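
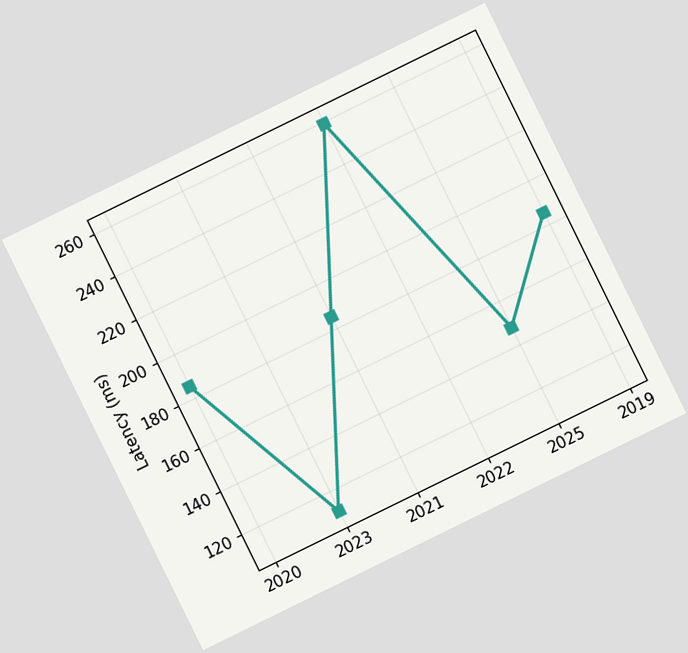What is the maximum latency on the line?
259ms

The chart is tilted about 26° counter-clockwise. The highest point is at 2022, and reading across to the y-axis gives 259ms.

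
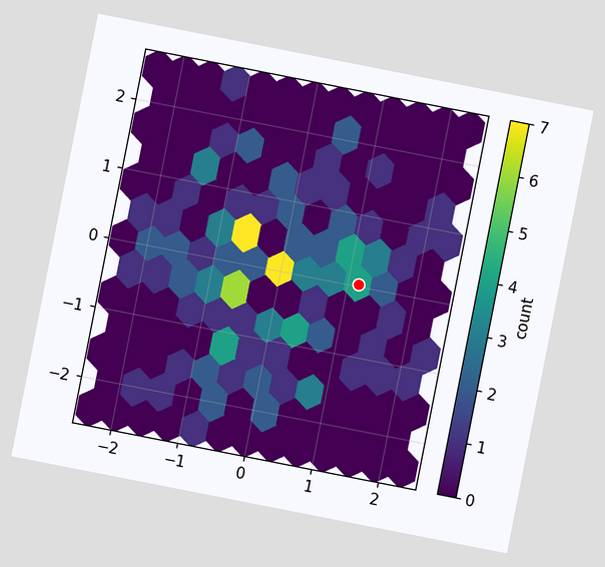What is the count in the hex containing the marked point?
4

The chart is tilted about 11° clockwise. The marked hex reads 4 on the colorbar.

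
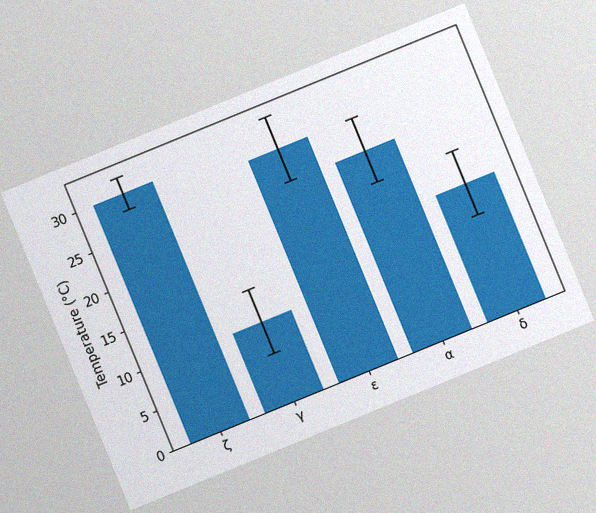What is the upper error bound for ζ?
The chart is tilted about 22° counter-clockwise, with some photo noise. The ζ bar's upper whisker reaches 32°C.

32°C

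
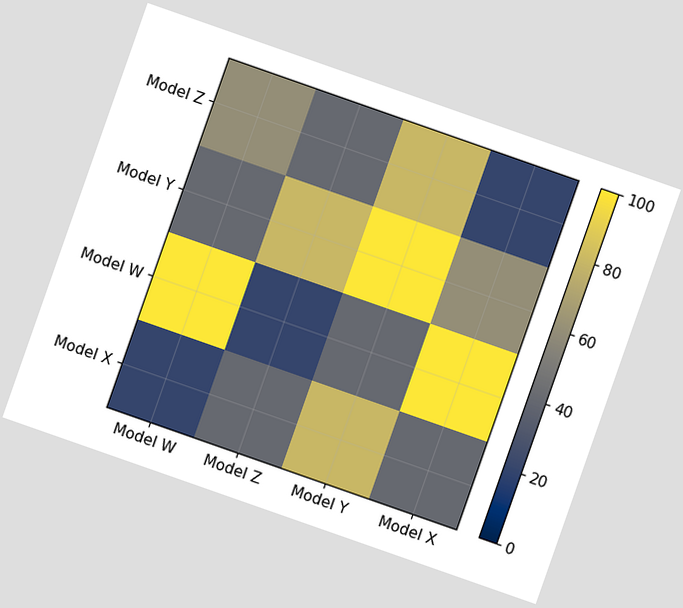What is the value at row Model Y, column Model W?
40

The chart is tilted about 19° clockwise. Matching cell (Model Y, Model W) against the colorbar gives 40.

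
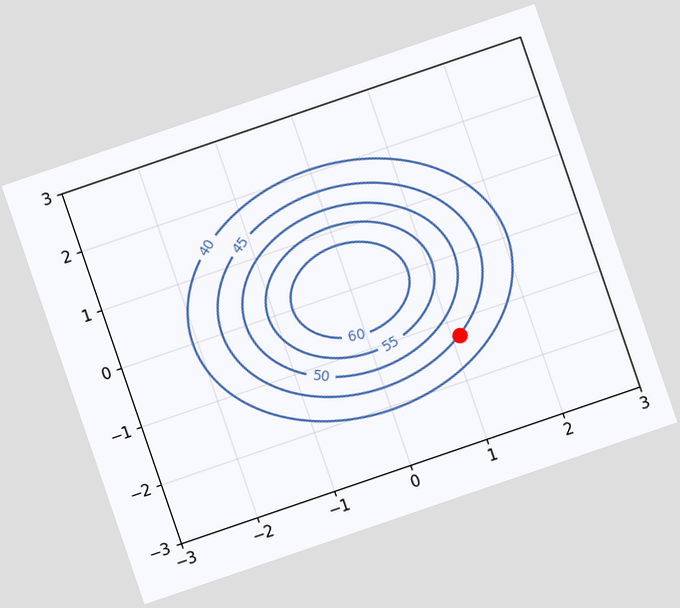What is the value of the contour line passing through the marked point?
The chart is tilted about 19° counter-clockwise. The marked point sits on the contour labelled 45.

45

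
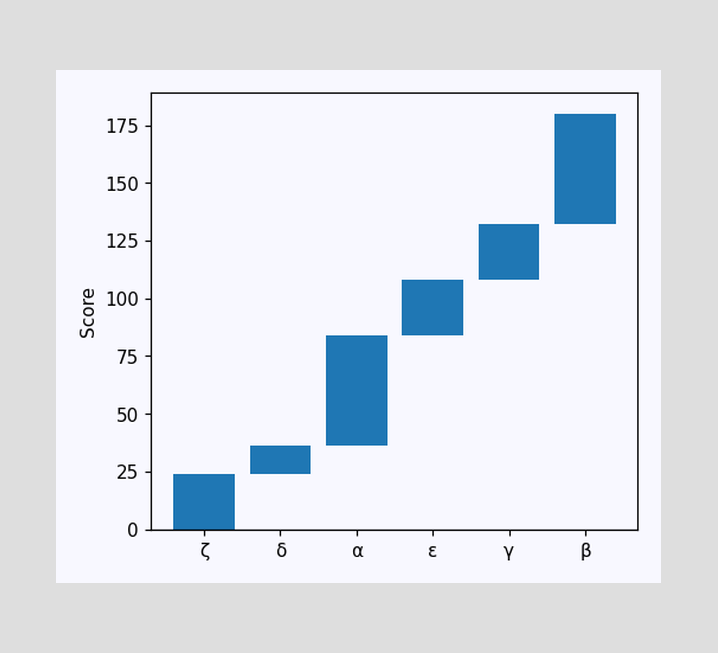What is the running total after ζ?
24

After ζ the running total reaches 24.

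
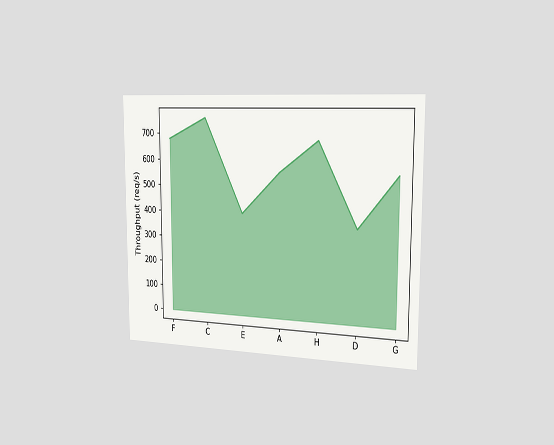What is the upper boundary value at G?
560req/s

The chart is viewed slightly from the right. At G the upper boundary is at 560req/s.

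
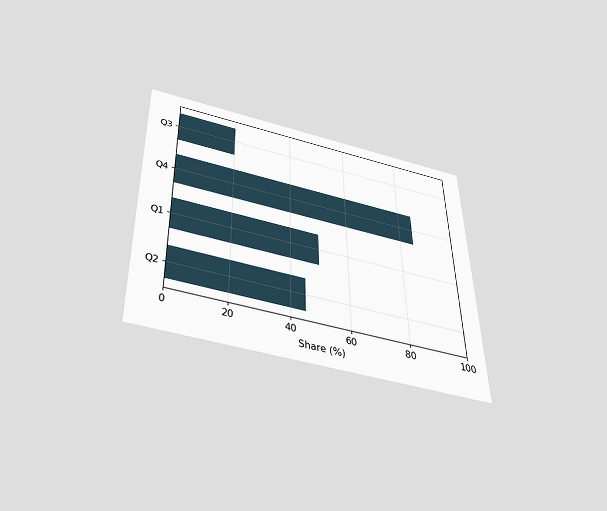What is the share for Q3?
20%

The chart is viewed slightly from below. Reading along the chart's x-axis, the Q3 bar reaches 20%.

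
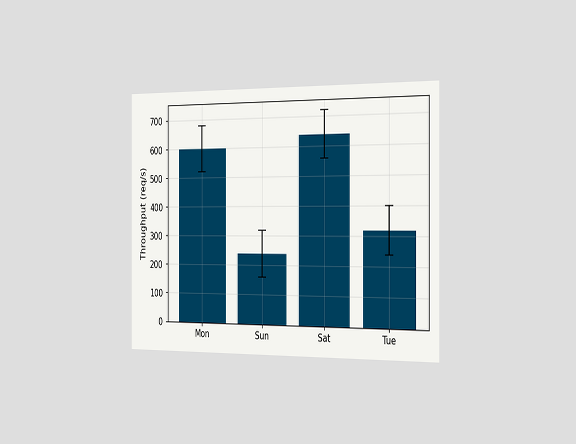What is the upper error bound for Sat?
720req/s

The chart is viewed slightly from the right. The Sat bar's upper whisker reaches 720req/s.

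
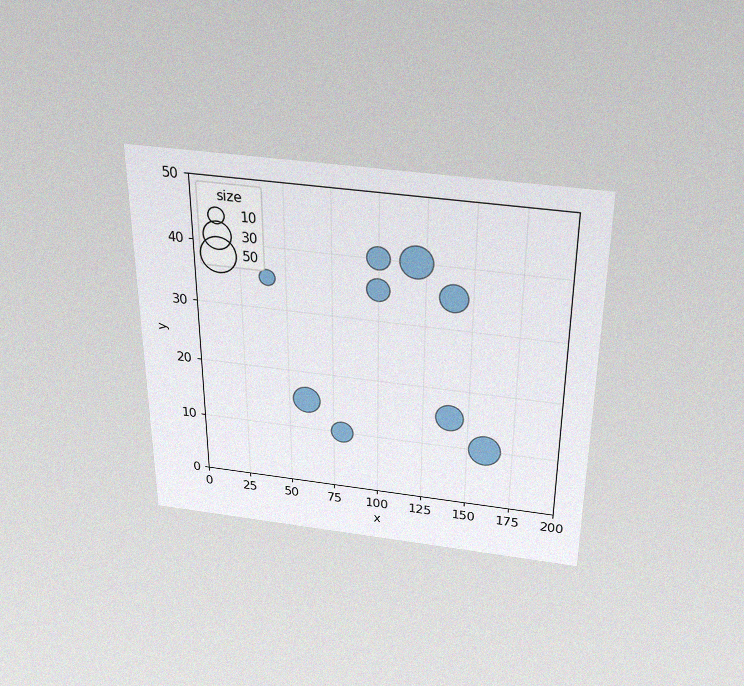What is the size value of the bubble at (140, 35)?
The chart is viewed slightly from above, with some photo noise. Matching the bubble at (140, 35) against the size legend gives 30.

30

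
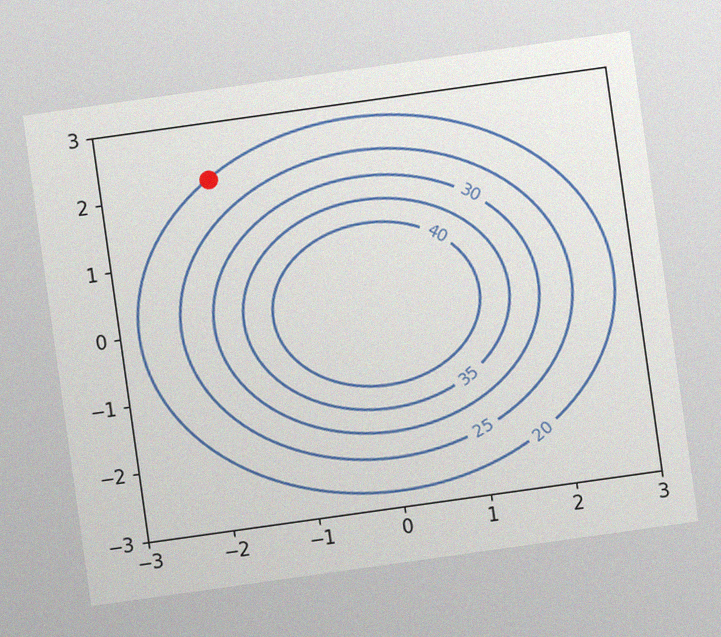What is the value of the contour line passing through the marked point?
The chart is tilted about 8° counter-clockwise, with some photo noise. The marked point sits on the contour labelled 20.

20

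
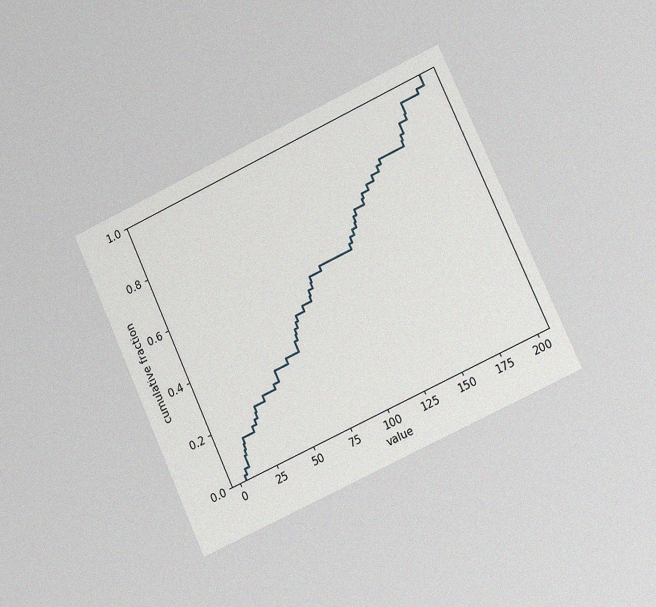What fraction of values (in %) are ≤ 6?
The chart is tilted about 25° counter-clockwise and viewed slightly from the right, with some photo noise. At x=6 the ECDF step is at 4%.

4%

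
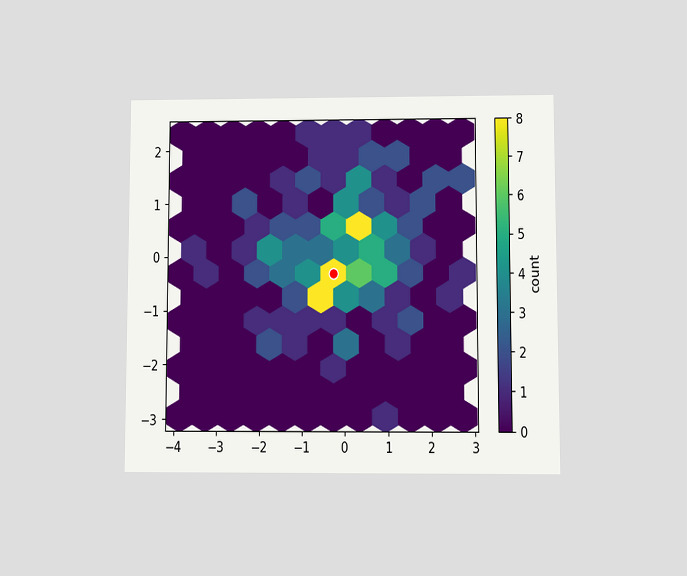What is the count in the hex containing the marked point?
8

The chart is viewed at a slight angle. The marked hex reads 8 on the colorbar.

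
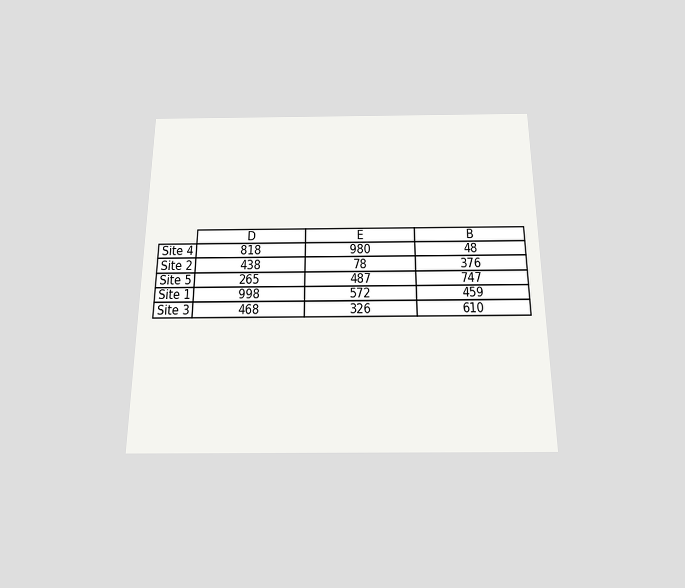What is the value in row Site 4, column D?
818

The chart is viewed slightly from below. The (Site 4, D) cell reads 818.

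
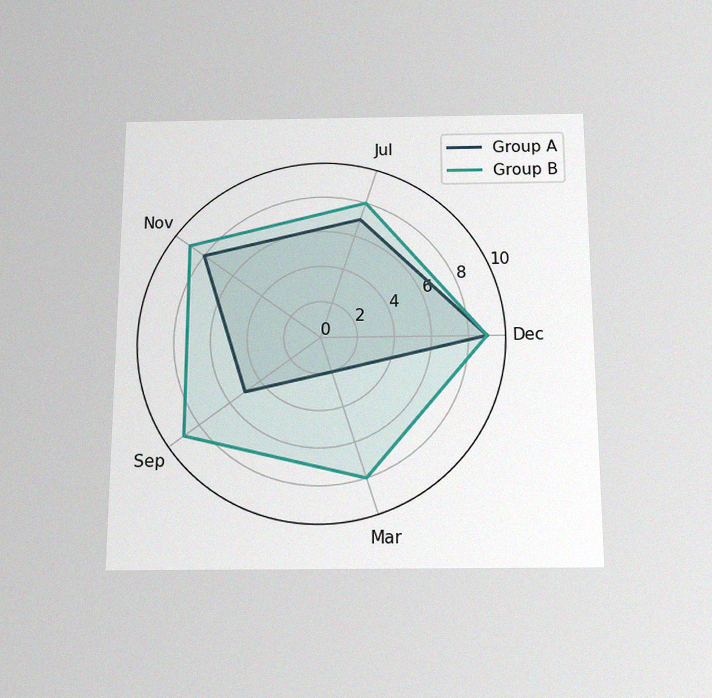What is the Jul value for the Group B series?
The chart is viewed slightly from below, with some photo noise. On the Jul axis, Group B reaches 8.

8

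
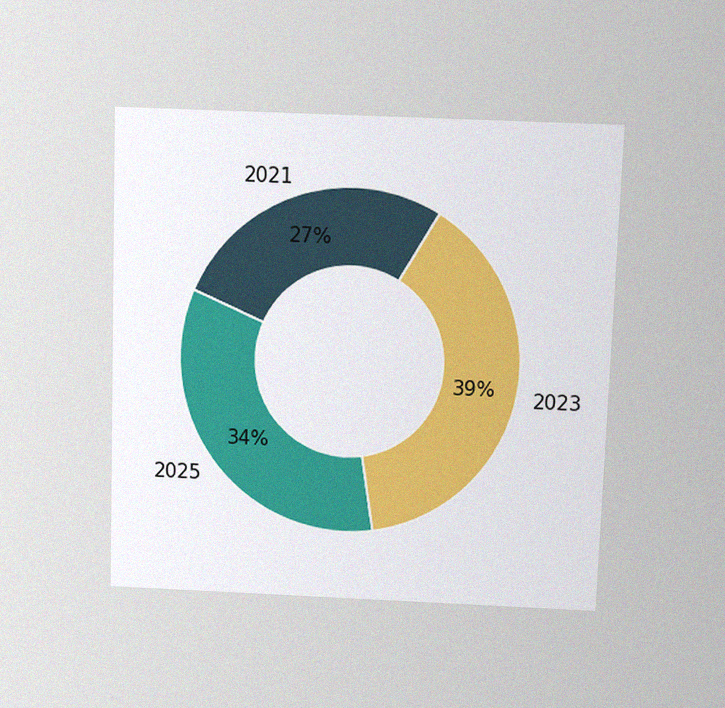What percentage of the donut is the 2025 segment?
The chart is viewed slightly from above, with some photo noise. The 2025 segment takes up 34% of the ring.

34%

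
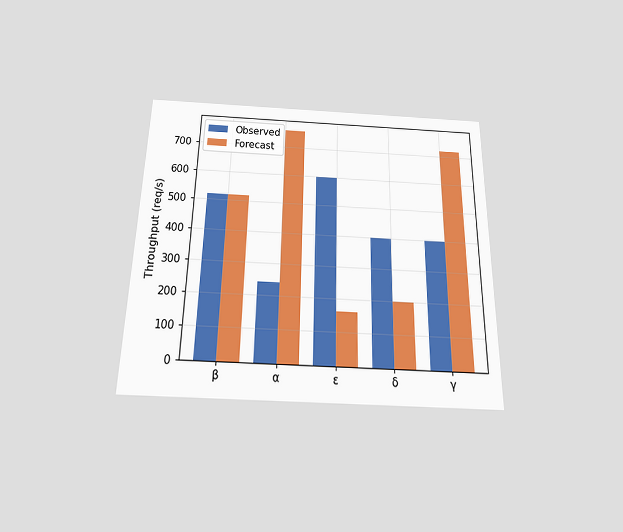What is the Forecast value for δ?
200req/s

The chart is viewed slightly from below. The Forecast bar at δ reaches 200req/s on the y-axis.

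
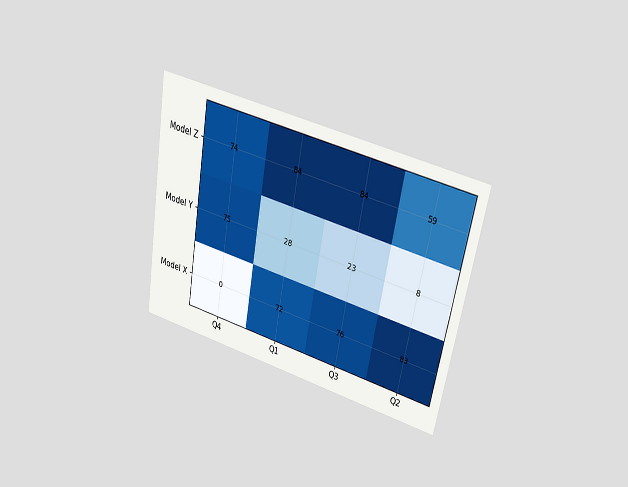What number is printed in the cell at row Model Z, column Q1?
The chart is tilted about 10° clockwise and viewed at a slight angle. The (Model Z, Q1) cell reads 84.

84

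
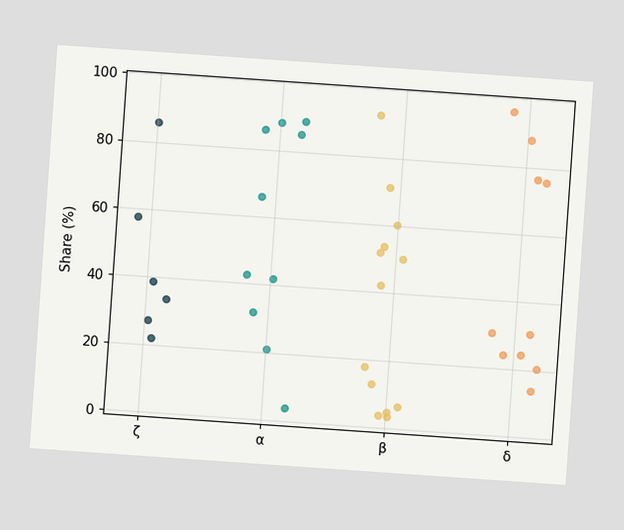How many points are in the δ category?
10

The chart is tilted about 4° clockwise. Counting the markers in the δ column gives 10.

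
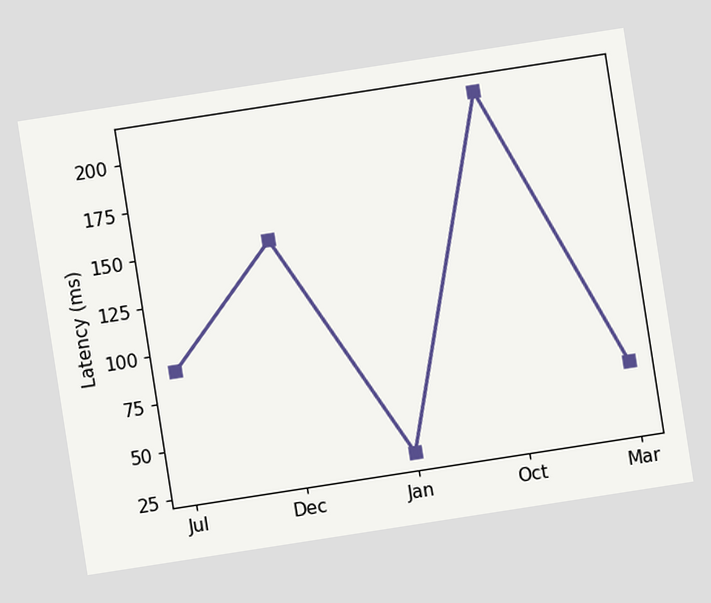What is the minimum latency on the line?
30ms

The chart is tilted about 9° counter-clockwise. The lowest point is at Jan, and reading across to the y-axis gives 30ms.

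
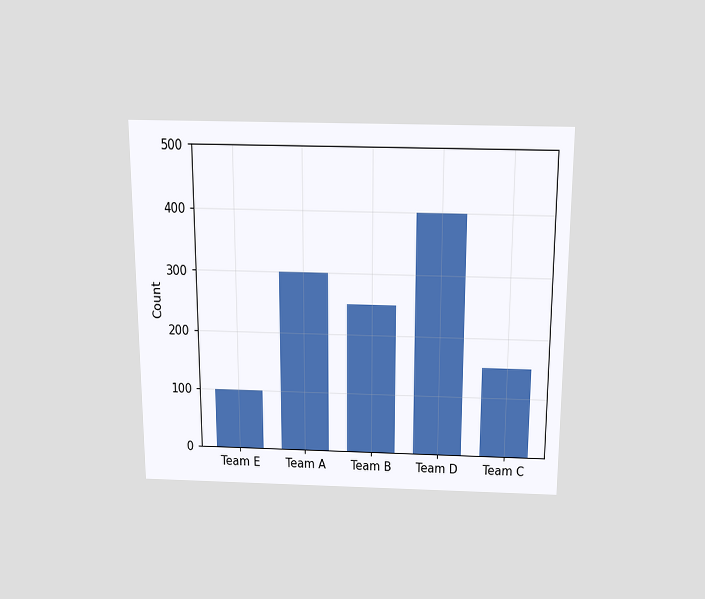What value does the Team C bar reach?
150

The chart is viewed slightly from above. Reading along the chart's y-axis, the Team C bar reaches 150.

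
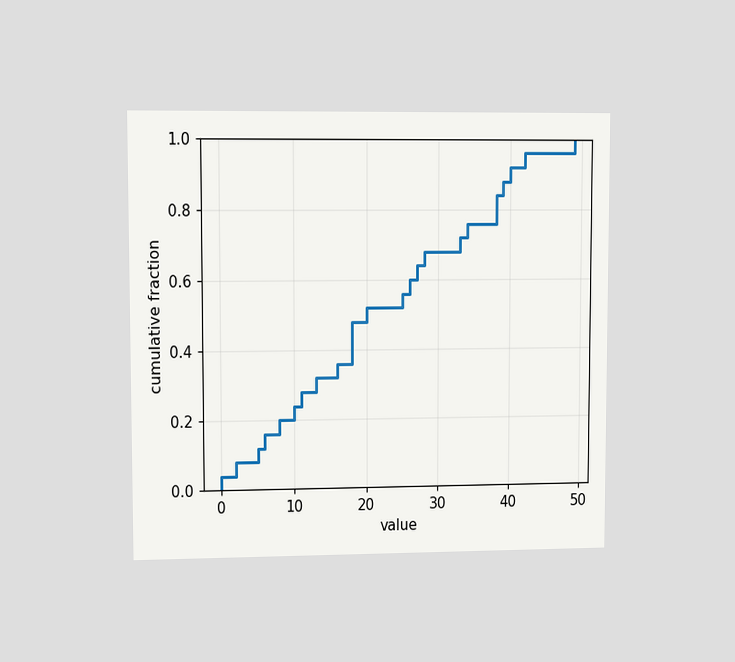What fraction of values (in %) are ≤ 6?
16%

The chart is viewed at a slight angle. At x=6 the ECDF step is at 16%.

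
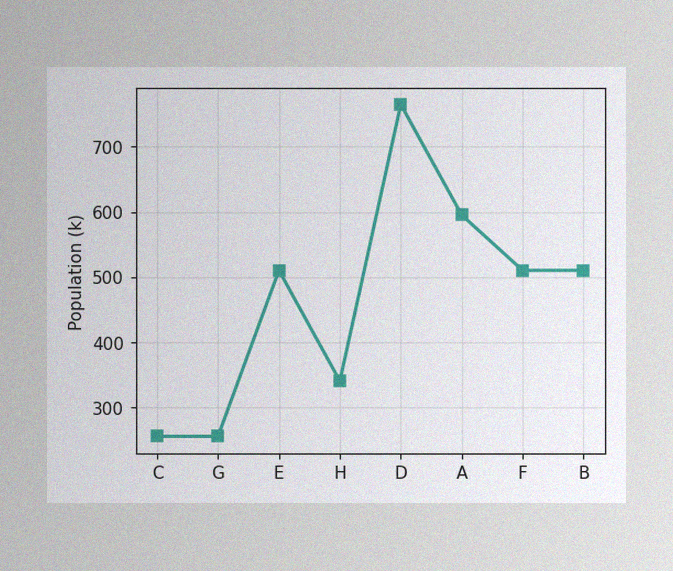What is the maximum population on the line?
765k

The image has some photo noise and uneven lighting. The highest point is at D, and reading across to the y-axis gives 765k.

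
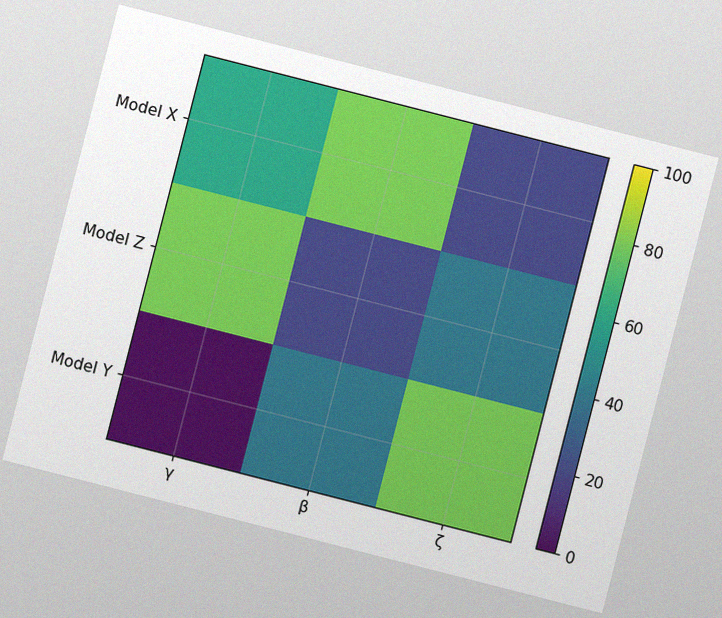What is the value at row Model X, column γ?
The chart is tilted about 14° clockwise, with some photo noise. Matching cell (Model X, γ) against the colorbar gives 60.

60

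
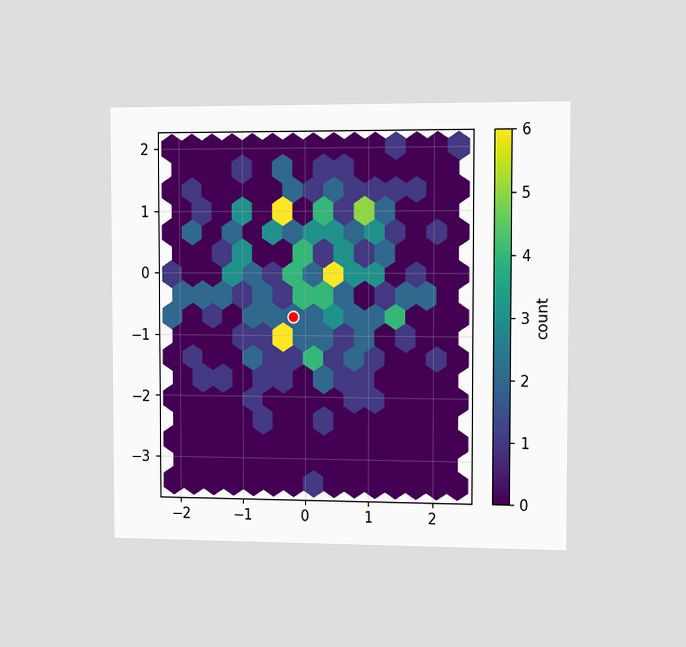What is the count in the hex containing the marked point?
The chart is viewed slightly from the right. The marked hex reads 2 on the colorbar.

2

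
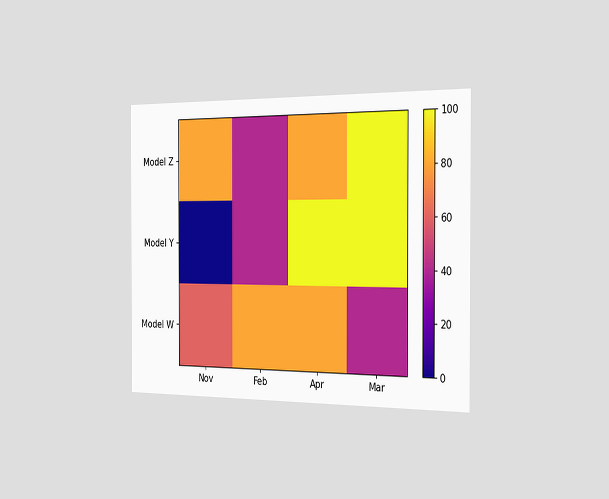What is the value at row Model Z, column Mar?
100

The chart is viewed slightly from the right. Matching cell (Model Z, Mar) against the colorbar gives 100.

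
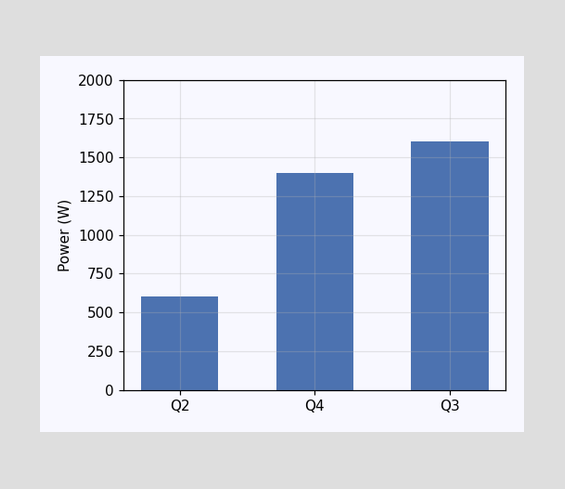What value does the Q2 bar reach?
600W

Reading along the chart's y-axis, the Q2 bar reaches 600W.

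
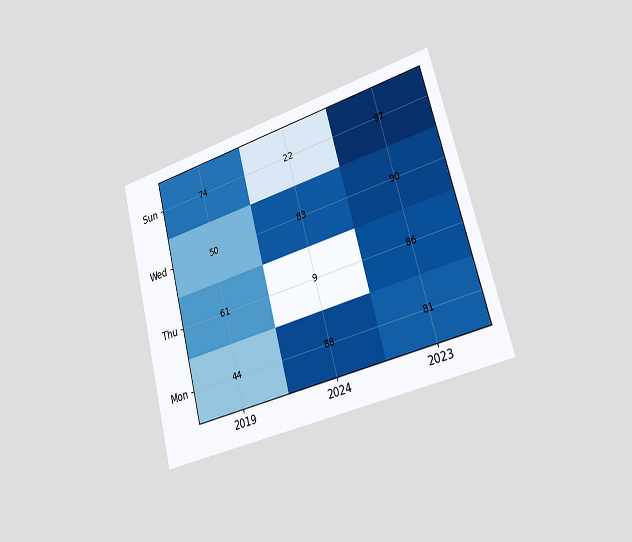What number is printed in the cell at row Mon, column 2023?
The chart is tilted about 15° counter-clockwise and viewed slightly from the right. The (Mon, 2023) cell reads 81.

81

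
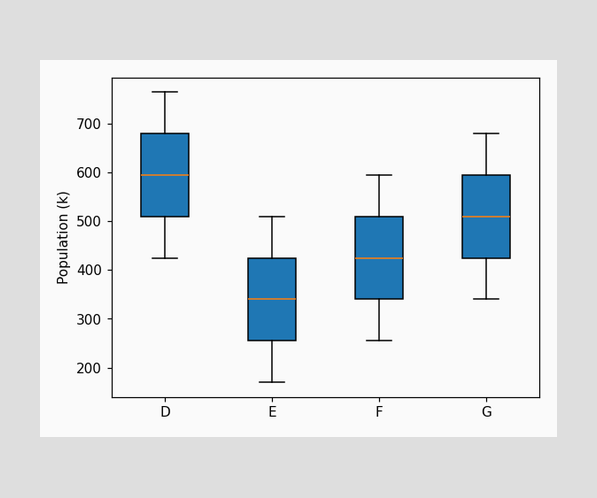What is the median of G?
510k

The median line in the G box sits at 510k.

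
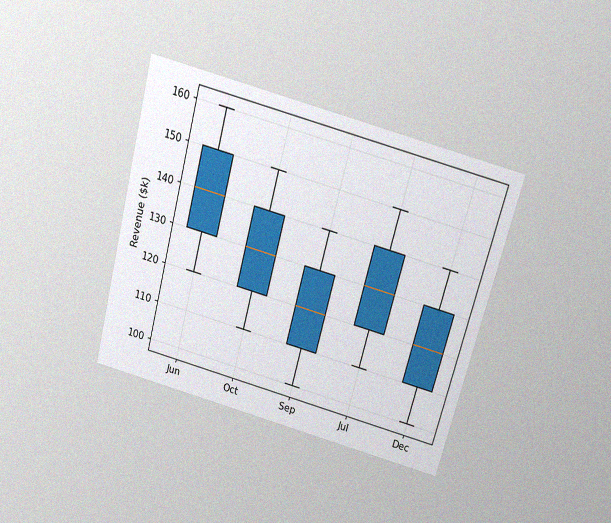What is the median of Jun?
The chart is tilted about 15° clockwise and viewed slightly from above, with some photo noise. The median line in the Jun box sits at $140k.

$140k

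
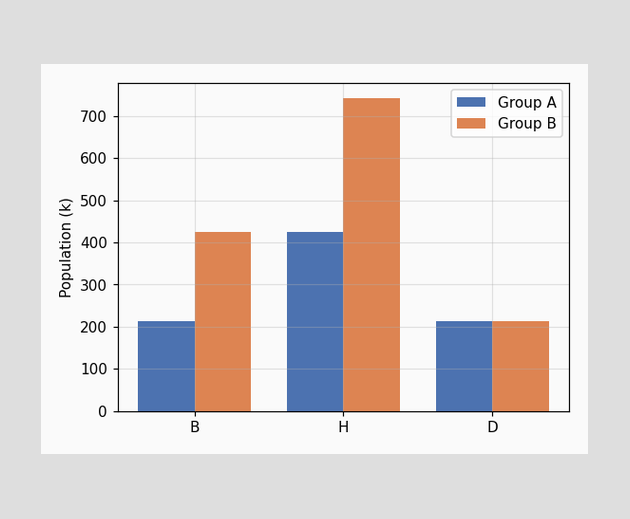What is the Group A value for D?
The Group A bar at D reaches 212k on the y-axis.

212k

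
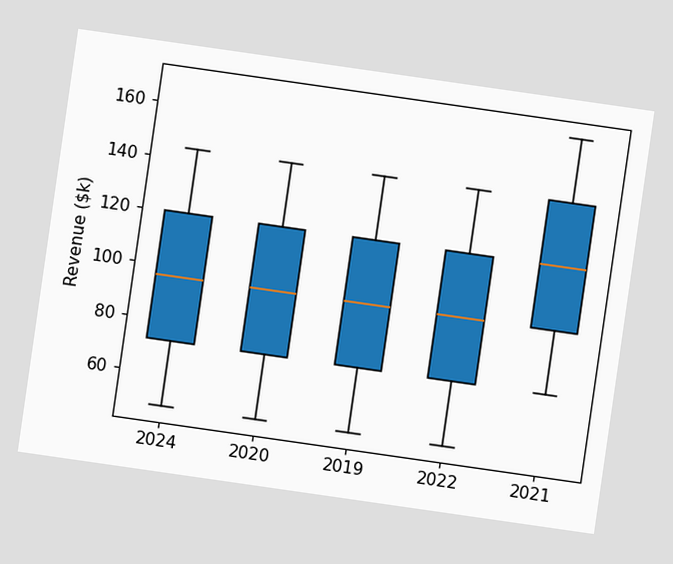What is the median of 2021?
$120k

The chart is tilted about 8° clockwise. The median line in the 2021 box sits at $120k.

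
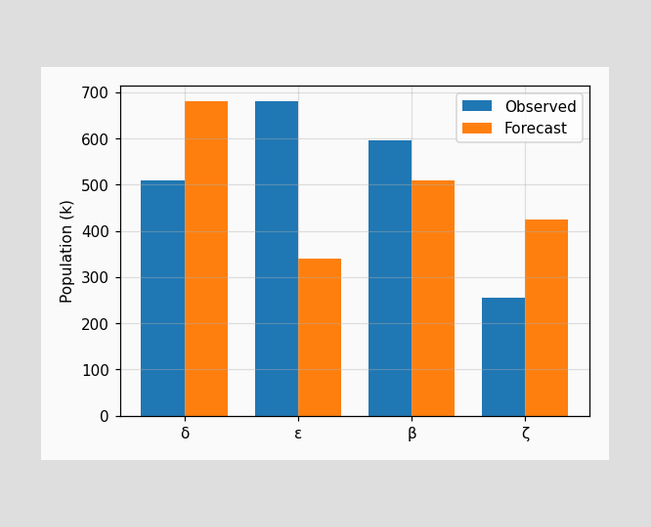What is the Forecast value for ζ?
425k

The Forecast bar at ζ reaches 425k on the y-axis.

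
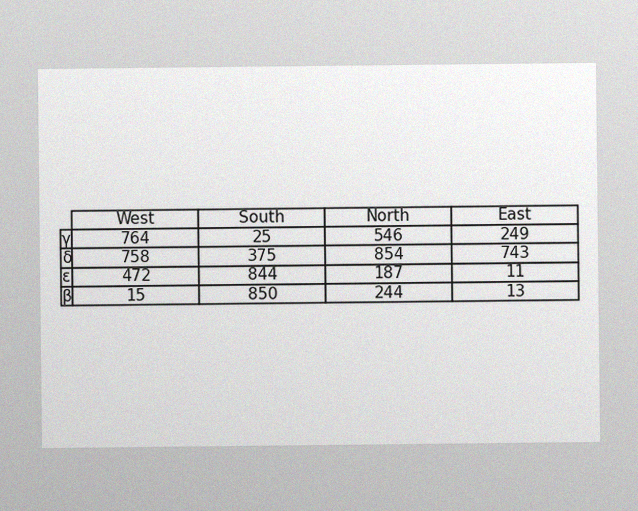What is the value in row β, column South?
The image has some photo noise and uneven lighting. The (β, South) cell reads 850.

850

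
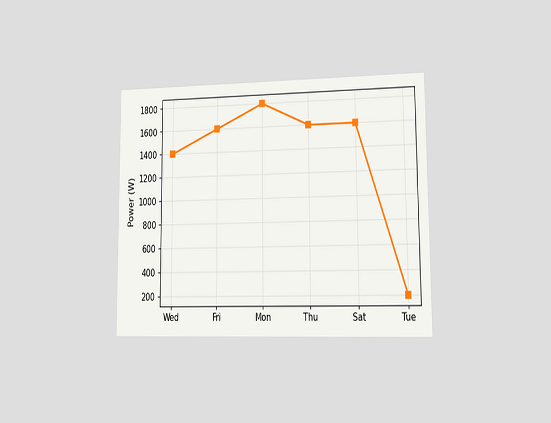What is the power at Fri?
The chart is viewed at a slight angle. At Fri, the line is at 1600W.

1600W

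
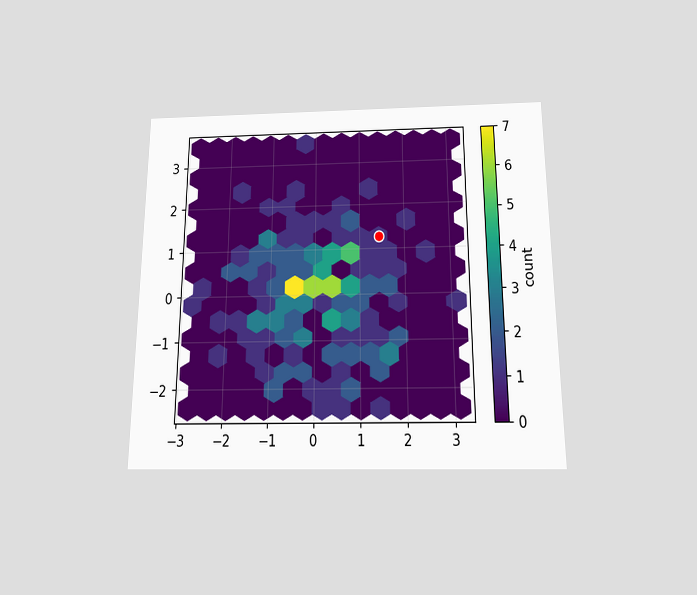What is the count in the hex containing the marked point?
1

The chart is viewed slightly from below. The marked hex reads 1 on the colorbar.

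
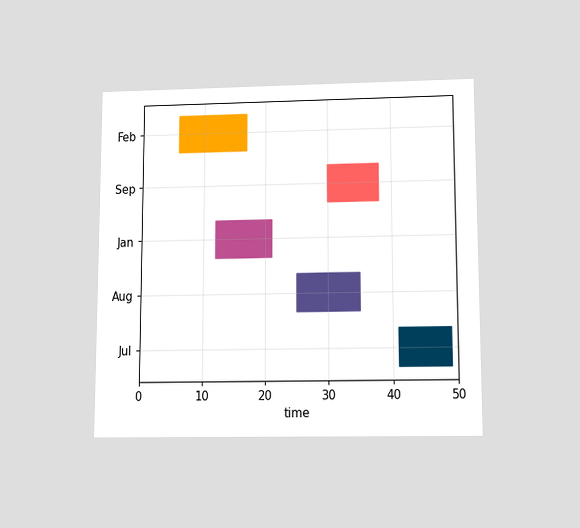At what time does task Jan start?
The chart is viewed slightly from below. The Jan bar begins at t=12.

12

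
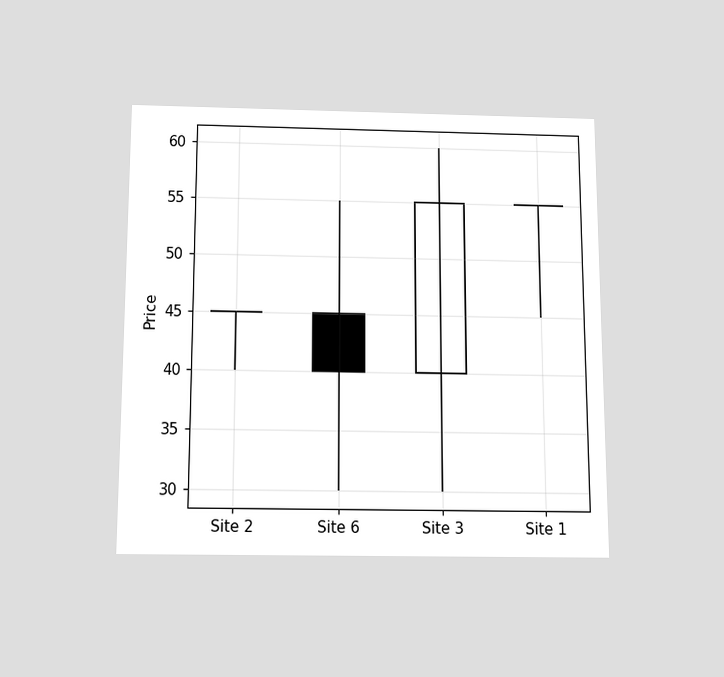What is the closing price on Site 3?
The chart is viewed slightly from below. The Site 3 candle closes at 55.

55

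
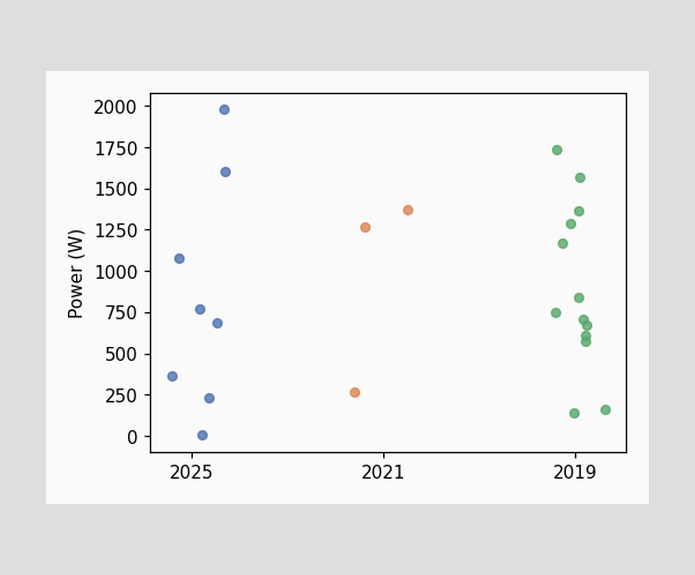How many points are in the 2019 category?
Counting the markers in the 2019 column gives 13.

13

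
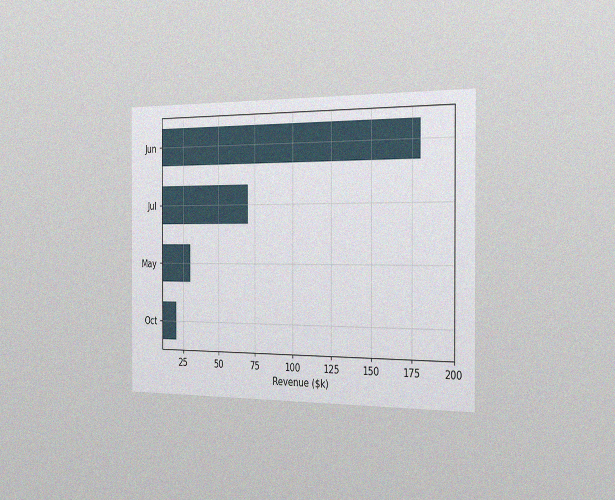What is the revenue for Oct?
The chart is viewed slightly from the right, with some photo noise. Reading along the chart's x-axis, the Oct bar reaches $20k.

$20k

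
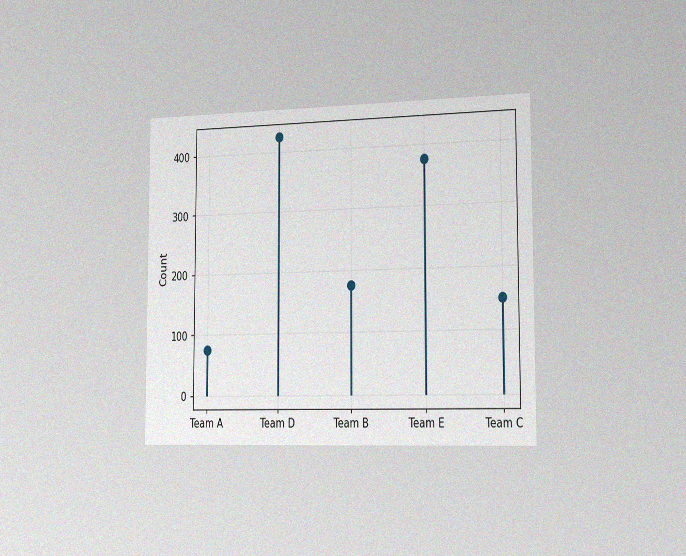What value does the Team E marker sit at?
375

The chart is viewed slightly from the right, with some photo noise. The Team E marker sits at 375.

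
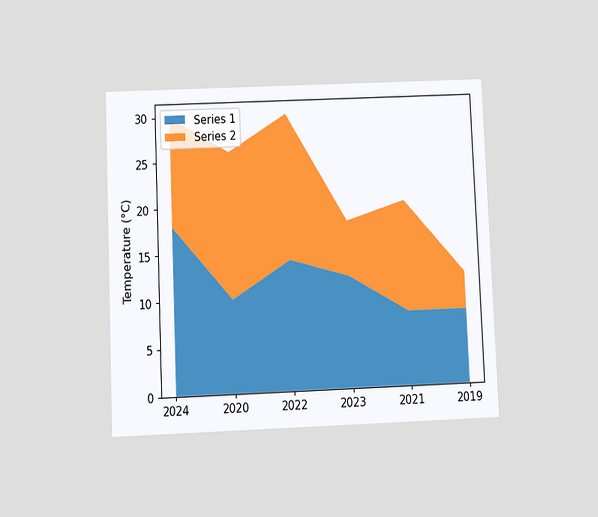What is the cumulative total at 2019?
12°C

The chart is tilted about 2° counter-clockwise and viewed slightly from below. The stacked total at 2019 reaches 12°C.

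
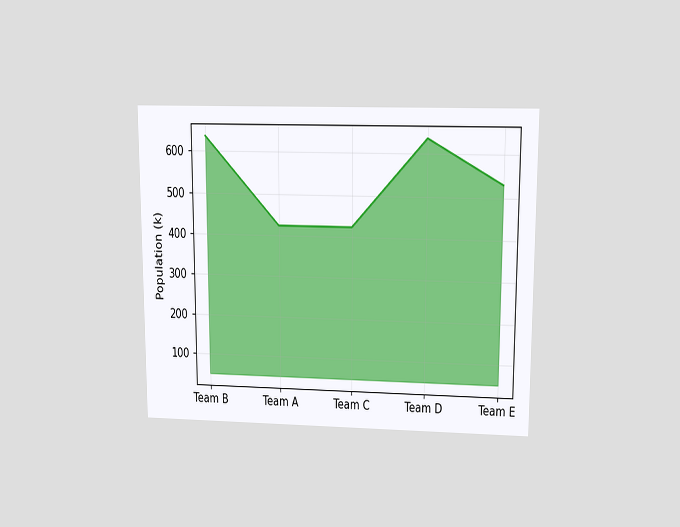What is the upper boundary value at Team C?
424k

The chart is viewed slightly from above. At Team C the upper boundary is at 424k.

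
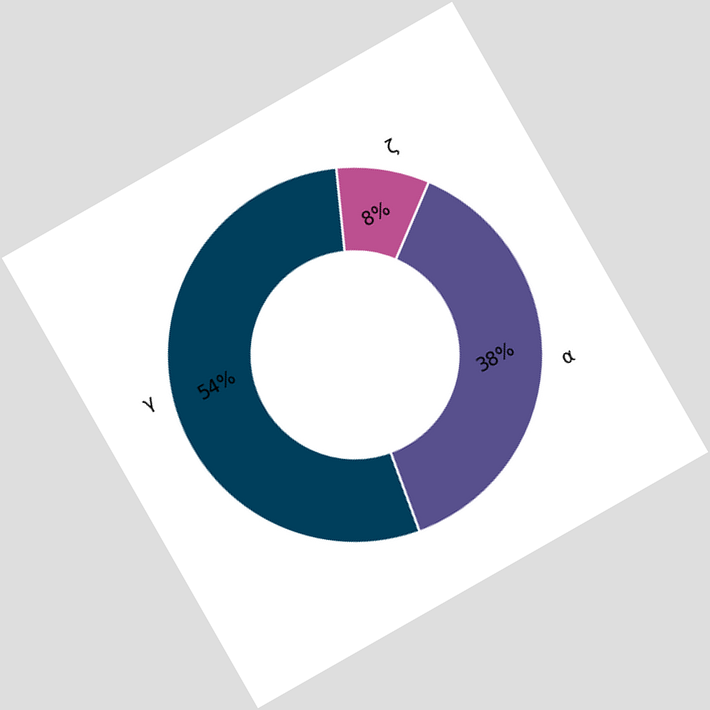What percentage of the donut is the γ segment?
The chart is tilted about 30° counter-clockwise. The γ segment takes up 54% of the ring.

54%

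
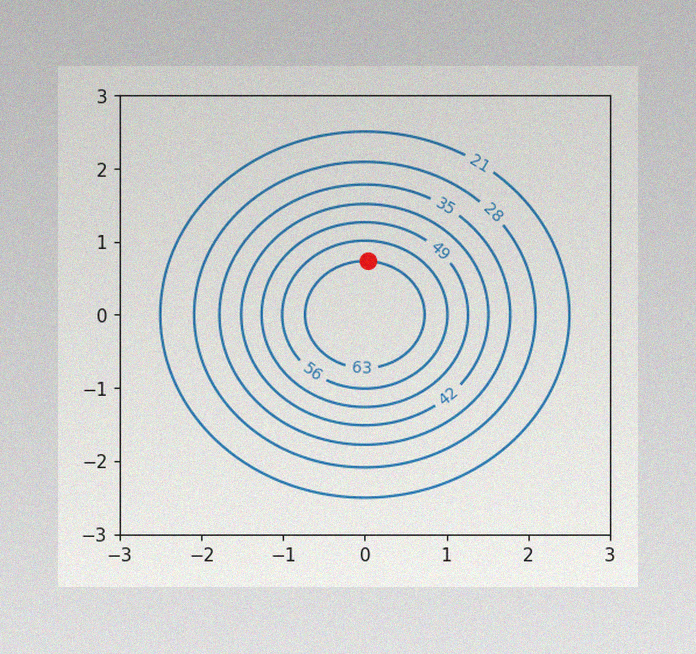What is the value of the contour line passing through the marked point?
63

The image has some photo noise and uneven lighting. The marked point sits on the contour labelled 63.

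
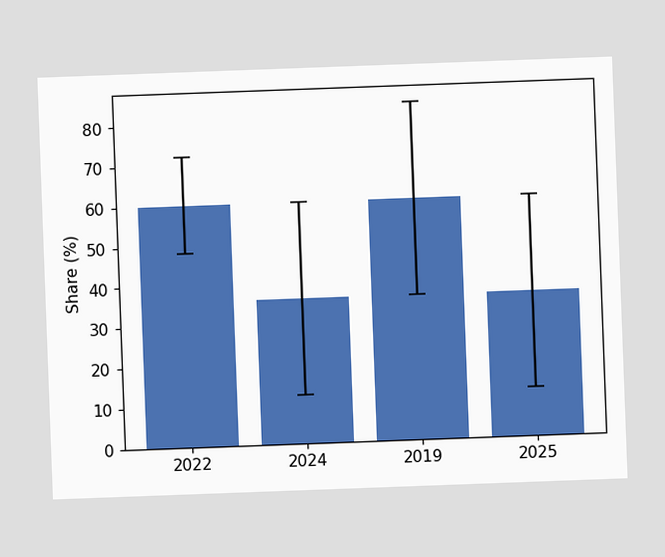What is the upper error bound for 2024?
60%

The chart is tilted about 2° counter-clockwise. The 2024 bar's upper whisker reaches 60%.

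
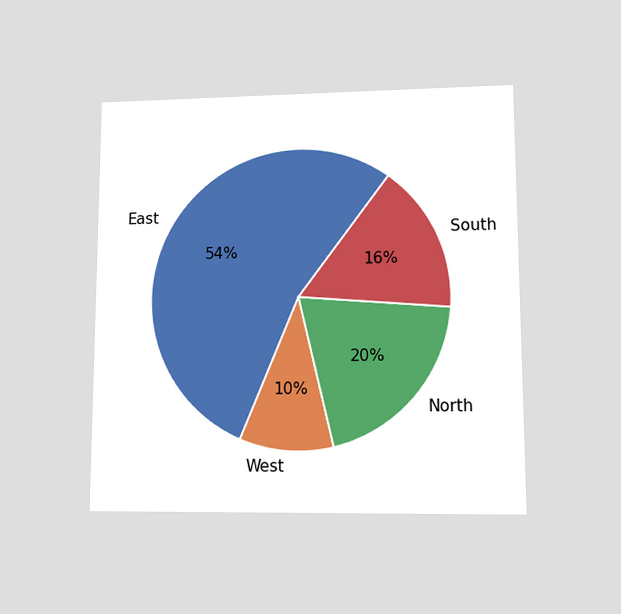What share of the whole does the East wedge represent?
54%

The chart is viewed at a slight angle. The East slice takes up 54% of the pie.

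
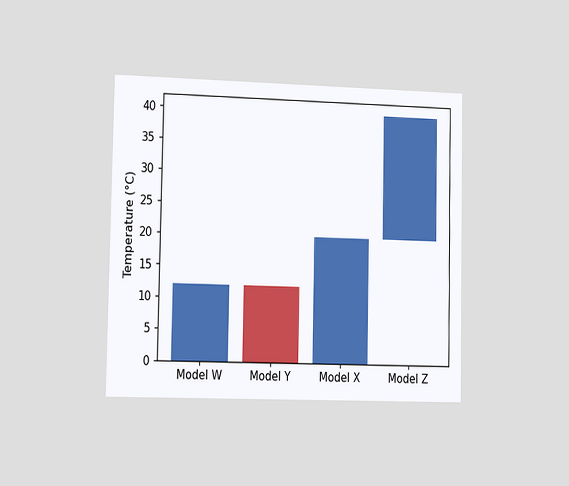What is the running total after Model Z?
The chart is viewed slightly from the left. After Model Z the running total reaches 40°C.

40°C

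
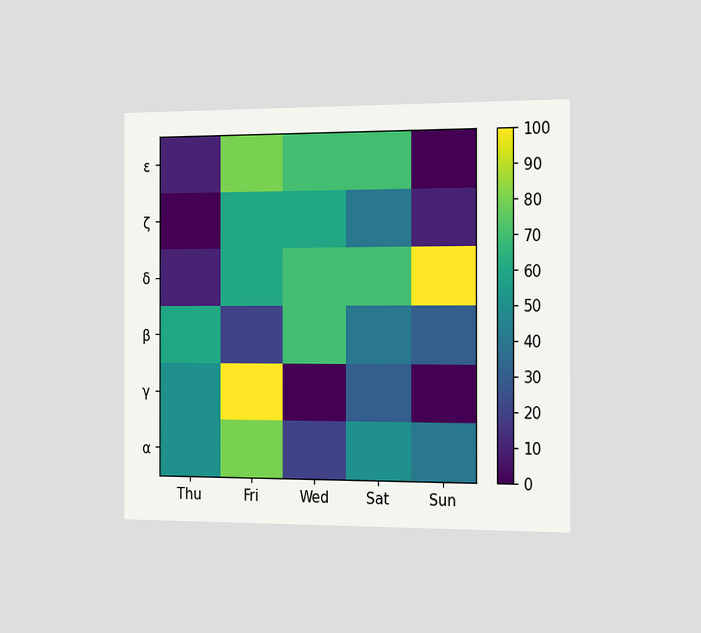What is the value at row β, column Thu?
The chart is viewed slightly from the right. Matching cell (β, Thu) against the colorbar gives 60.

60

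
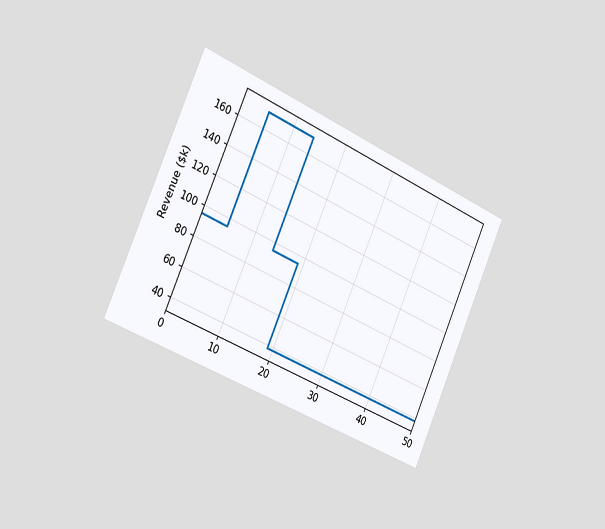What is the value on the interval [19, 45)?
The chart is tilted about 24° clockwise and viewed slightly from the left. On [19, 45) the step sits at $38k.

$38k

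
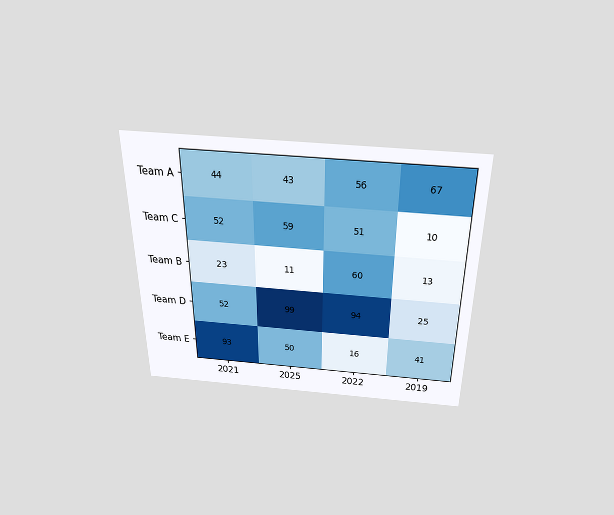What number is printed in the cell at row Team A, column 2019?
The chart is viewed slightly from above. The (Team A, 2019) cell reads 67.

67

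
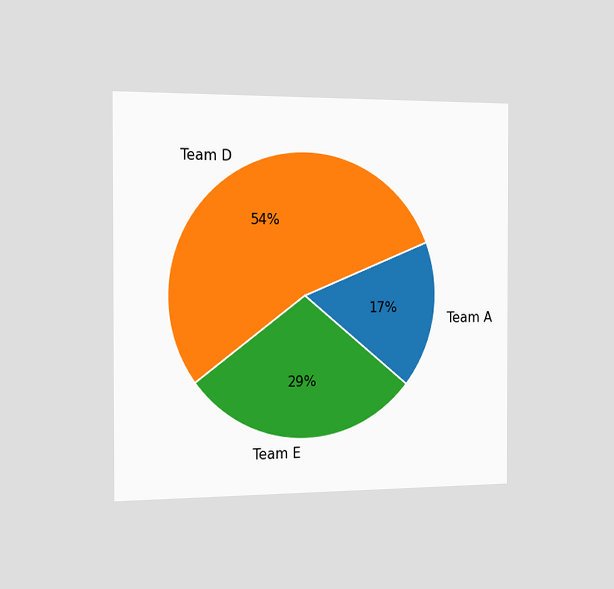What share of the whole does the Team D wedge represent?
The chart is viewed slightly from the left. The Team D slice takes up 54% of the pie.

54%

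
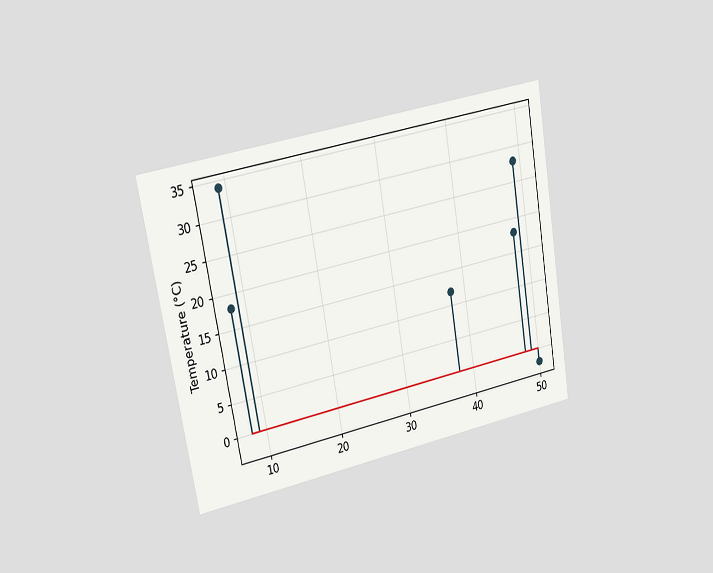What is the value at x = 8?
18°C

The chart is tilted about 10° counter-clockwise and viewed slightly from the left. The stem at x=8 reaches 18°C.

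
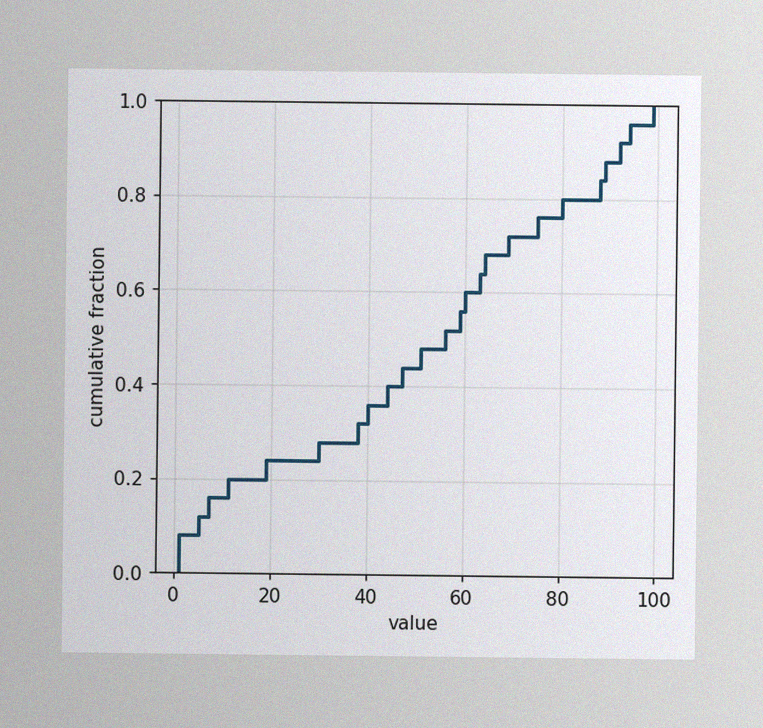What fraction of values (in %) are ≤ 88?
The image has some photo noise and uneven lighting. At x=88 the ECDF step is at 84%.

84%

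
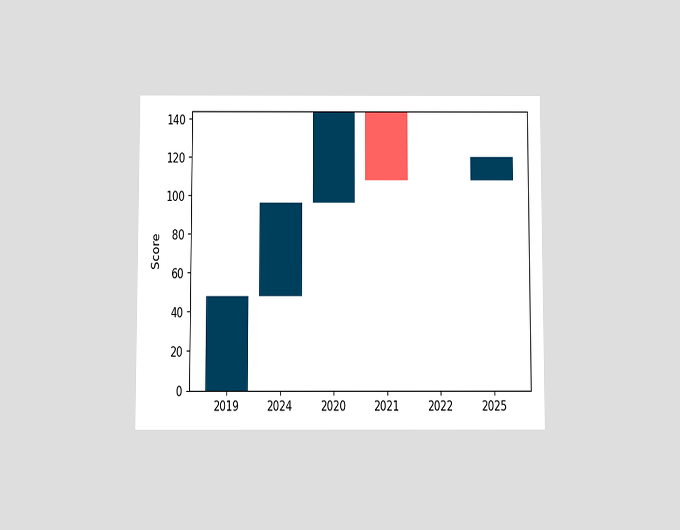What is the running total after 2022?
The chart is viewed slightly from below. After 2022 the running total reaches 108.

108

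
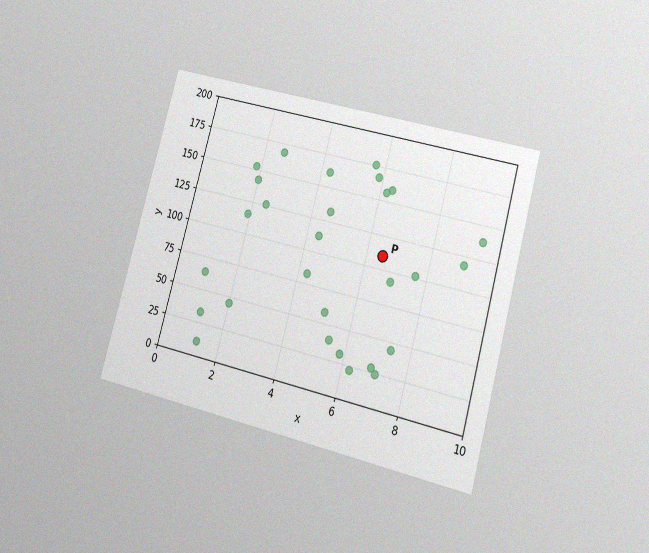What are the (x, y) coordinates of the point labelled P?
The chart is tilted about 15° clockwise and viewed at a slight angle, with some photo noise. Following the gridlines from P to each axis, P sits at (6.5, 110).

(6.5, 110)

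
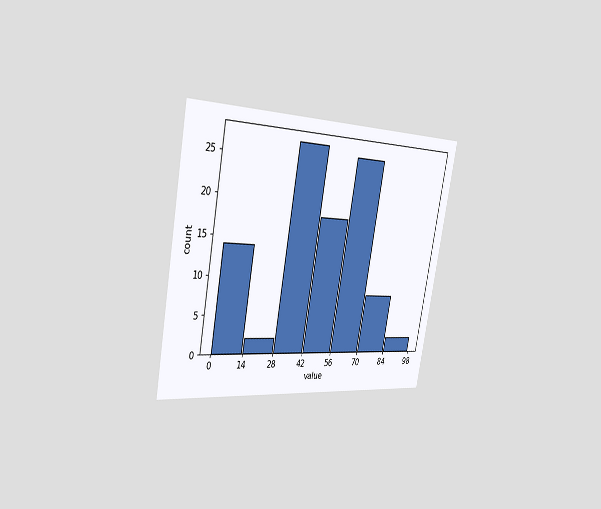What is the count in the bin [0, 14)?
The chart is tilted about 11° clockwise and viewed slightly from the left. The [0, 14) bin has height 14.

14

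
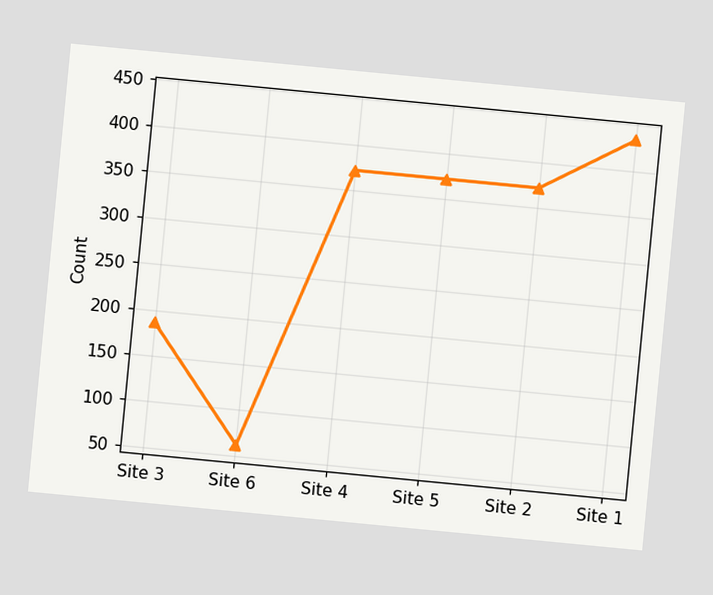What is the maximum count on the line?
The chart is tilted about 5° clockwise. The highest point is at Site 1, and reading across to the y-axis gives 434.

434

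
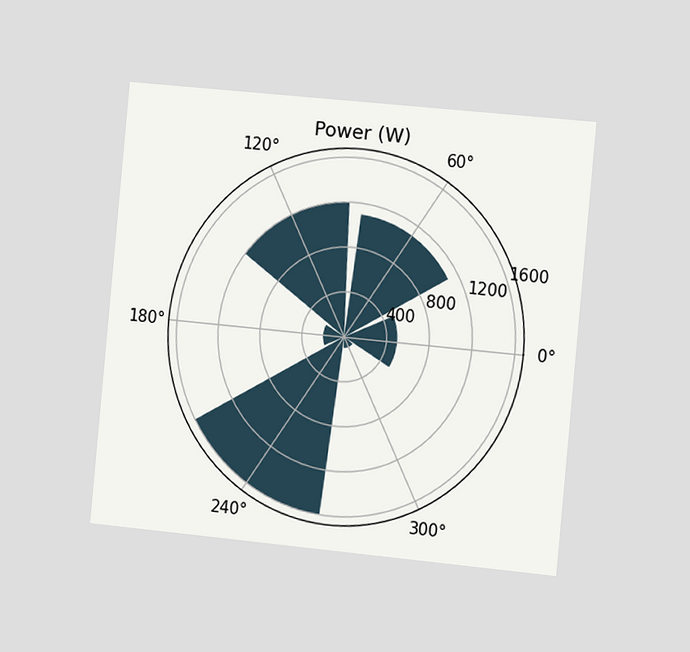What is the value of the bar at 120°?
The chart is tilted about 5° clockwise and viewed slightly from the right. The bar at 120° reaches 1200W on the radial axis.

1200W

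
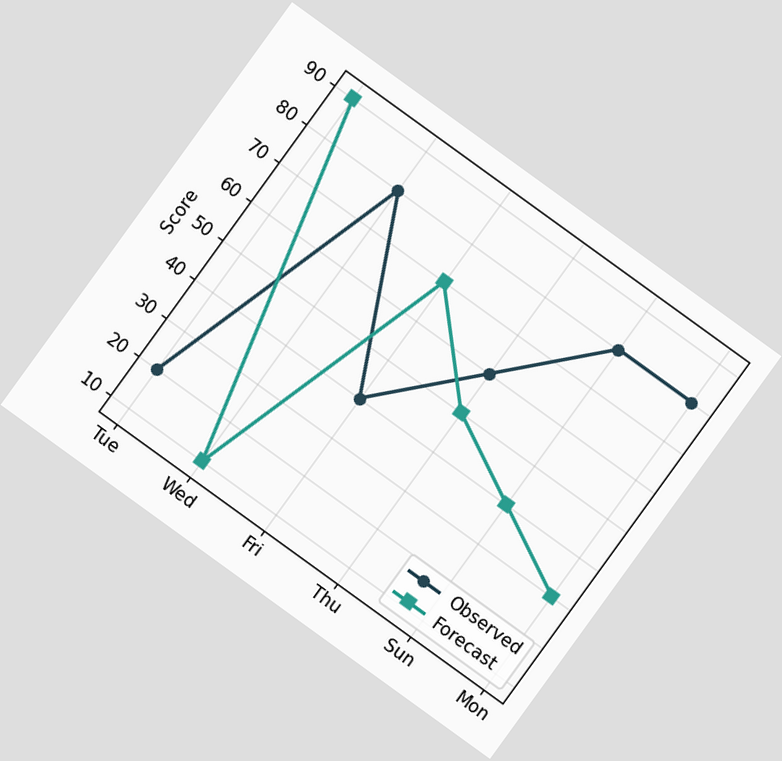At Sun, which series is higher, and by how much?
The chart is tilted about 36° clockwise. At Sun, Observed sits above the other line by 40.

Observed, by 40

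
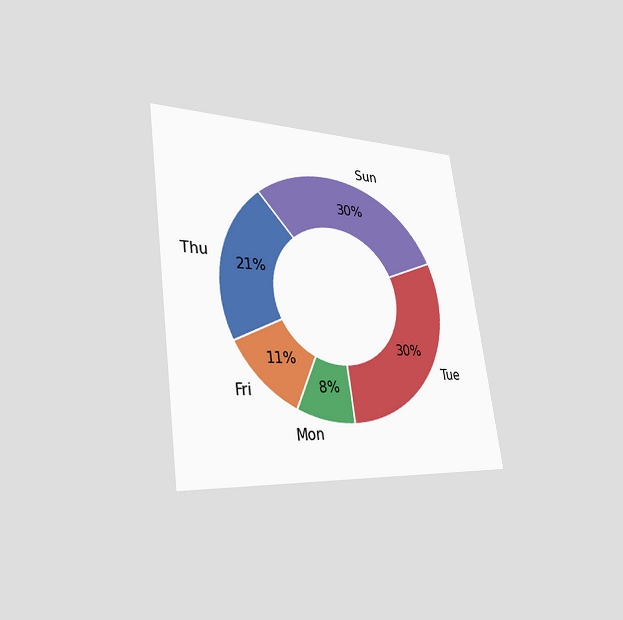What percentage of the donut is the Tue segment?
The chart is tilted about 8° counter-clockwise and viewed slightly from the left. The Tue segment takes up 30% of the ring.

30%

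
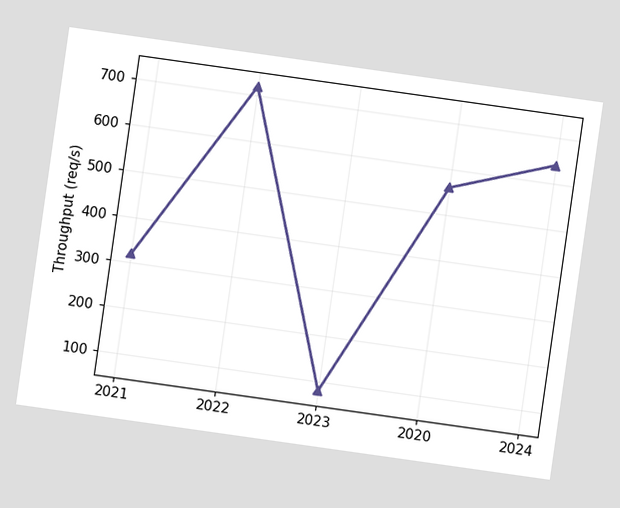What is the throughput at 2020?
The chart is tilted about 8° clockwise. At 2020, the line is at 560req/s.

560req/s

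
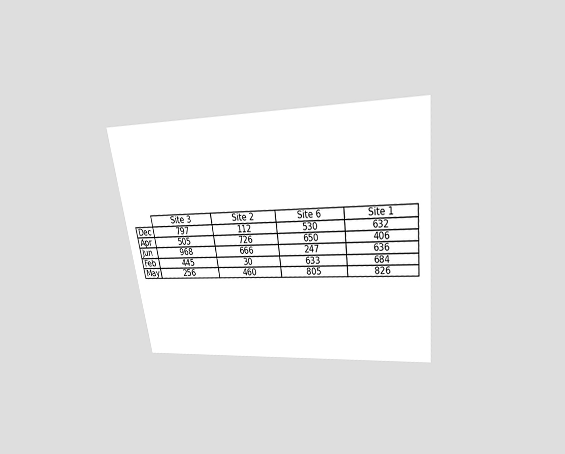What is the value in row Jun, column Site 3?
968

The chart is tilted about 8° counter-clockwise and viewed slightly from above. The (Jun, Site 3) cell reads 968.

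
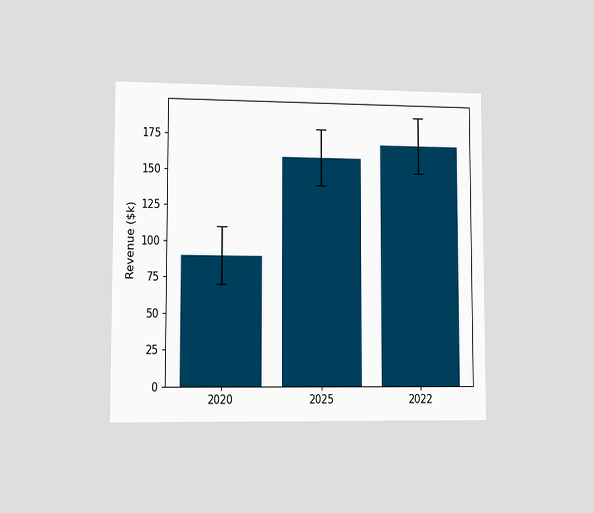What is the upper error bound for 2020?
$110k

The chart is viewed at a slight angle. The 2020 bar's upper whisker reaches $110k.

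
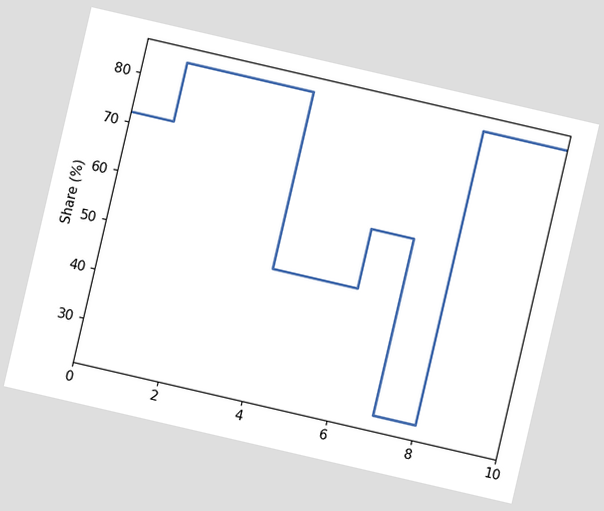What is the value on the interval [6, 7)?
The chart is tilted about 13° clockwise. On [6, 7) the step sits at 60%.

60%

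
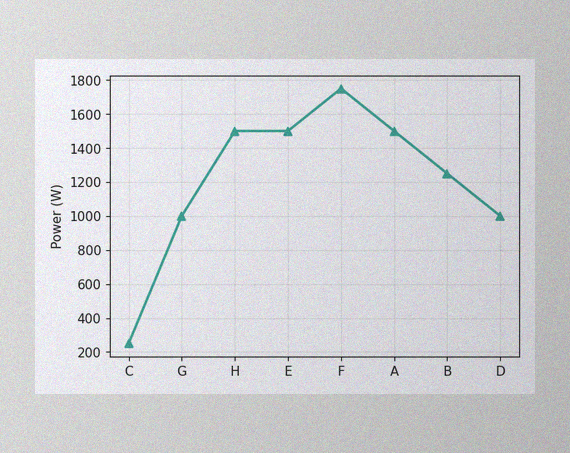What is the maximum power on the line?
1750W

The image has some photo noise and uneven lighting. The highest point is at F, and reading across to the y-axis gives 1750W.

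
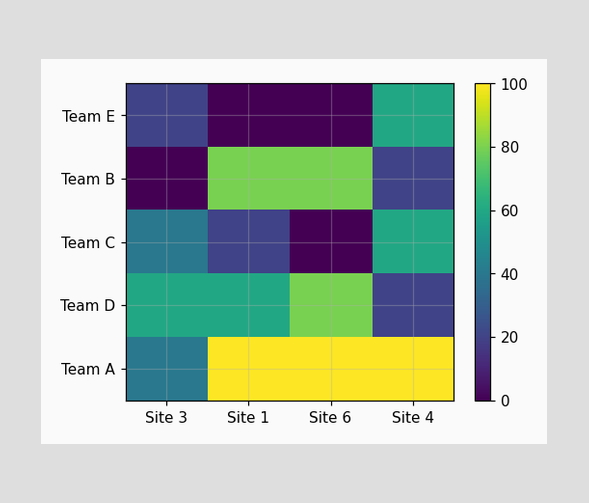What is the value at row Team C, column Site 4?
Matching cell (Team C, Site 4) against the colorbar gives 60.

60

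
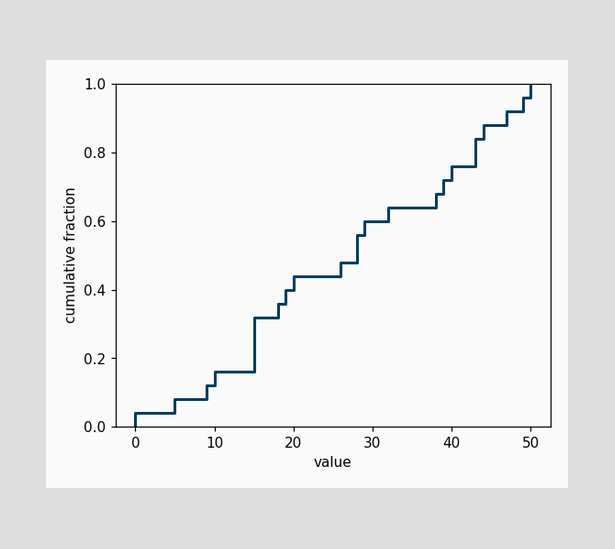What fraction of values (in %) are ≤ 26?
48%

At x=26 the ECDF step is at 48%.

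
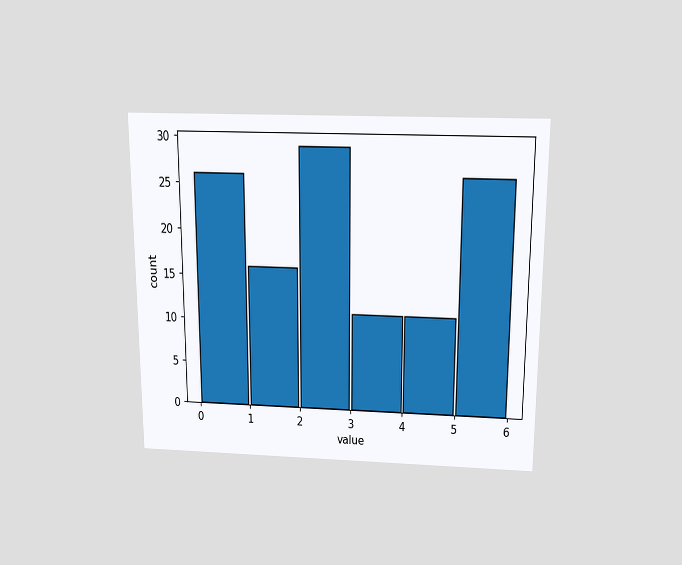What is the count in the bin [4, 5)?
11

The chart is viewed slightly from above. The [4, 5) bin has height 11.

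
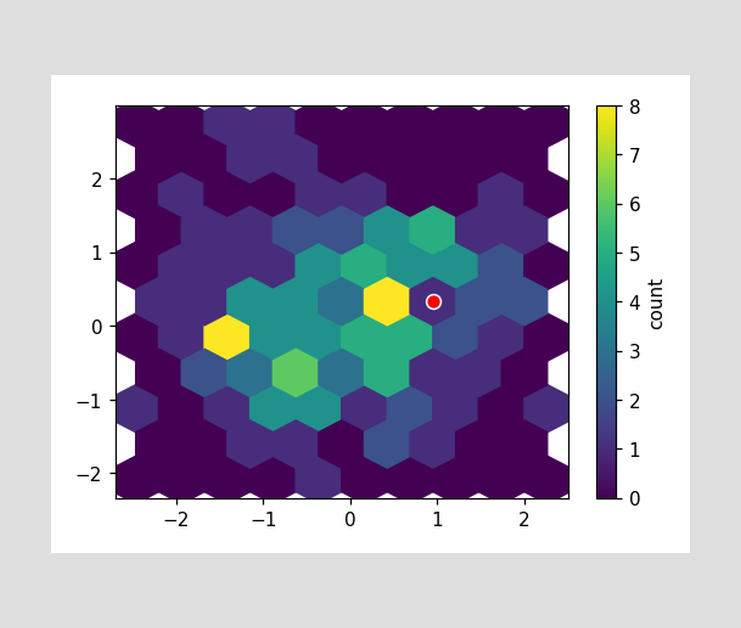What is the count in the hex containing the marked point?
The marked hex reads 1 on the colorbar.

1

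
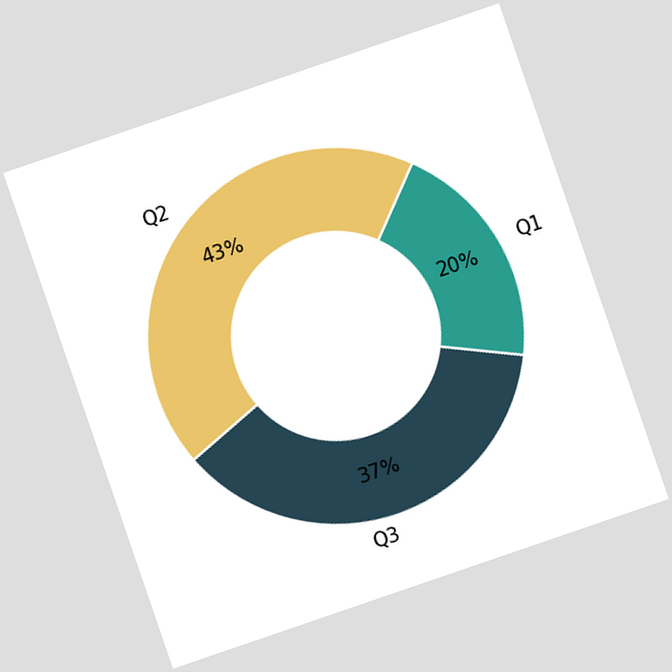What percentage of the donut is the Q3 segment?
The chart is tilted about 19° counter-clockwise. The Q3 segment takes up 37% of the ring.

37%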